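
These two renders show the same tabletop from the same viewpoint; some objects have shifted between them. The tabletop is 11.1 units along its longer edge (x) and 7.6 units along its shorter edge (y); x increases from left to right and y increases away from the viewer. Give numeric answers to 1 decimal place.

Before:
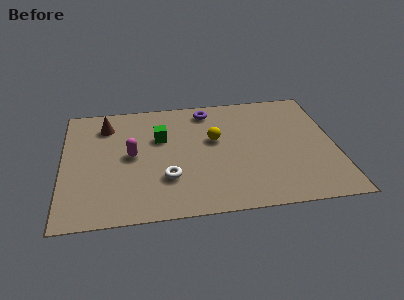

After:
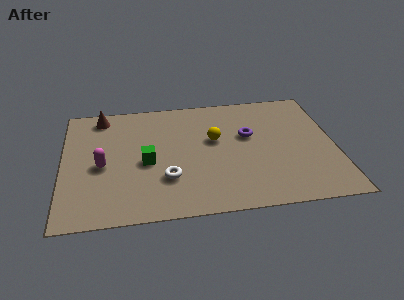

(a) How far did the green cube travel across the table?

1.6

From (4.0, 4.9) to (3.4, 3.4), the green cube covered √(0.6² + 1.5²) ≈ 1.6 units.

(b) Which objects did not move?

the yellow sphere and the white torus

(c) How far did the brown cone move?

0.6

The brown cone moved from about (1.8, 6.0) to (1.6, 6.6), a distance of √(0.2² + 0.6²) ≈ 0.6.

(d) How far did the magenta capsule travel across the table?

1.3

The magenta capsule moved from about (2.8, 3.9) to (1.6, 3.4), a distance of √(1.2² + 0.5²) ≈ 1.3.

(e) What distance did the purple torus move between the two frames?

2.5

The purple torus was near (6.0, 6.5) before and (7.6, 4.6) after, so it travelled √(1.6² + 1.9²) ≈ 2.5 units.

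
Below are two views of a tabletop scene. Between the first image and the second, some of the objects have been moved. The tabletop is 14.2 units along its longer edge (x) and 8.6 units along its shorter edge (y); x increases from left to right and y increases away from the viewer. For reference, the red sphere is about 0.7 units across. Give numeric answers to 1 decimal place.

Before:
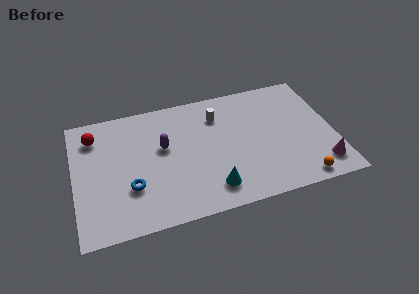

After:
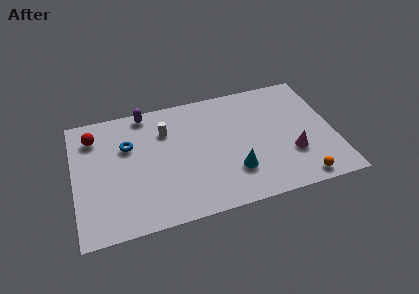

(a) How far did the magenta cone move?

1.9

The magenta cone was near (13.3, 1.6) before and (11.8, 2.8) after, so it travelled √(1.5² + 1.2²) ≈ 1.9 units.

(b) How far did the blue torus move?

2.9

From (3.0, 2.8) to (3.0, 5.7), the blue torus covered √(0.0² + 2.9²) ≈ 2.9 units.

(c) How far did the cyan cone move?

1.5

The cyan cone moved from about (7.3, 1.6) to (8.6, 2.4), a distance of √(1.3² + 0.8²) ≈ 1.5.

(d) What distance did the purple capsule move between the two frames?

2.8

The purple capsule was near (4.9, 5.1) before and (4.1, 7.8) after, so it travelled √(0.8² + 2.7²) ≈ 2.8 units.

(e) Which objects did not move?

the red sphere and the orange sphere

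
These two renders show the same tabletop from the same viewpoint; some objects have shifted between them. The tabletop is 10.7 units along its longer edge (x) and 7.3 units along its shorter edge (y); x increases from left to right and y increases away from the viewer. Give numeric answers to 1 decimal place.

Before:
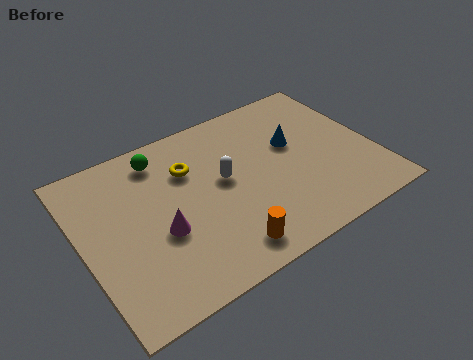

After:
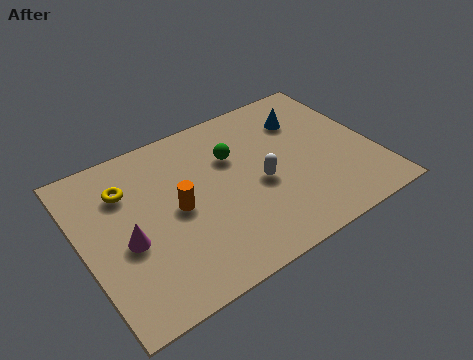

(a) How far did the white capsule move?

1.4

The white capsule was near (5.2, 4.0) before and (6.4, 3.2) after, so it travelled √(1.2² + 0.8²) ≈ 1.4 units.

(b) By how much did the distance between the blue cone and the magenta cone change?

+2.0

The distance was about 5.4 in the first image and 7.4 in the second, so they moved 2.0 units further apart.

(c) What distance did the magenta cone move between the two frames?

1.2

The magenta cone was near (2.7, 2.9) before and (1.5, 3.1) after, so it travelled √(1.2² + 0.2²) ≈ 1.2 units.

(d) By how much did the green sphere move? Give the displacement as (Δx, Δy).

(2.5, -1.2)

The green sphere started near (3.2, 6.1) and ended near (5.7, 4.9).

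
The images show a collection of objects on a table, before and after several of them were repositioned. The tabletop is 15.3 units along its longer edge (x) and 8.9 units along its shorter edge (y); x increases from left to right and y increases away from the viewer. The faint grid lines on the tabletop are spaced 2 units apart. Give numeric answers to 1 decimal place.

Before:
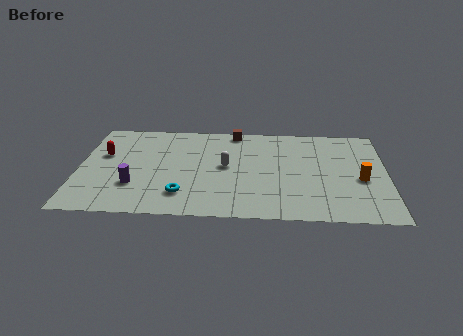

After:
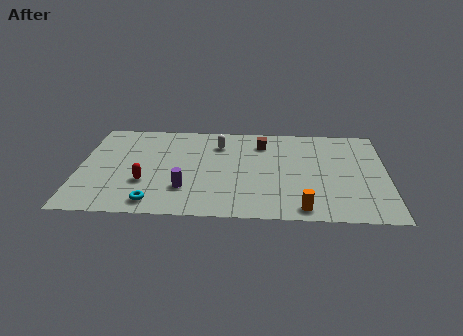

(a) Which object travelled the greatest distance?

the orange cylinder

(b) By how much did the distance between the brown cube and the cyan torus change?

+1.3

Before: roughly 6.6 units apart; after: 7.9. That's 1.3 units further apart.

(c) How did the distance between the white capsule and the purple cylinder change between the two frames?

-0.3

The distance was about 4.9 in the first image and 4.6 in the second, so they moved 0.3 units closer together.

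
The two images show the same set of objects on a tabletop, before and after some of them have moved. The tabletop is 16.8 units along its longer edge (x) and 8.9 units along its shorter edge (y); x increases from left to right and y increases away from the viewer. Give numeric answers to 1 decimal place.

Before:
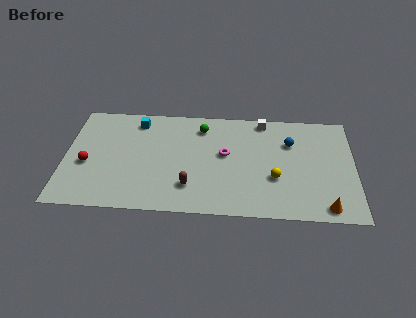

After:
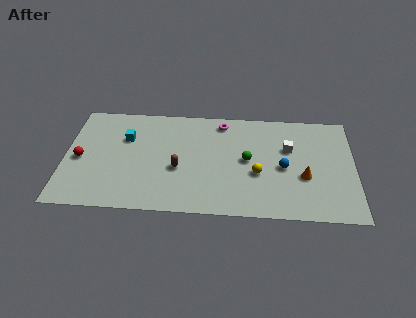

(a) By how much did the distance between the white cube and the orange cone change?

-5.4

Before: roughly 7.9 units apart; after: 2.5. That's 5.4 units closer together.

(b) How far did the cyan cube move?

1.6

The cyan cube was near (4.1, 7.5) before and (3.5, 6.0) after, so it travelled √(0.6² + 1.5²) ≈ 1.6 units.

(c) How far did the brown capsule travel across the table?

1.6

From (7.3, 2.2) to (6.6, 3.6), the brown capsule covered √(0.7² + 1.4²) ≈ 1.6 units.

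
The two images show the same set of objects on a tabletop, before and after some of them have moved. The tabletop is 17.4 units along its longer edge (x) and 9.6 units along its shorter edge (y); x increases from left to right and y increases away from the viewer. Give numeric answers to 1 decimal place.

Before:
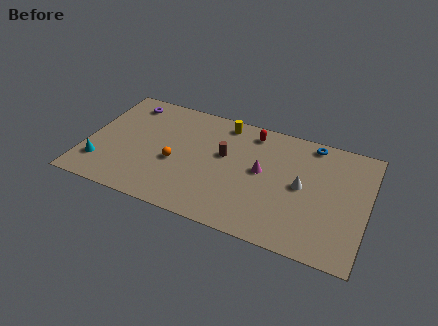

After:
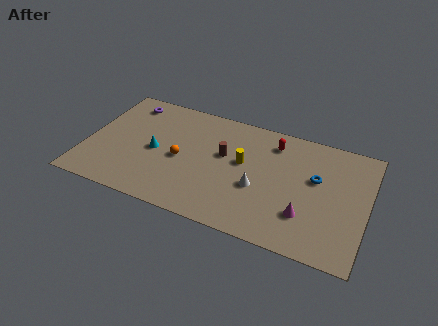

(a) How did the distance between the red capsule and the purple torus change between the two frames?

+1.4

The distance was about 7.9 in the first image and 9.3 in the second, so they moved 1.4 units further apart.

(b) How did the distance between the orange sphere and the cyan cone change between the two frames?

-3.2

The distance was about 4.8 in the first image and 1.6 in the second, so they moved 3.2 units closer together.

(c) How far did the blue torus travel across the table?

2.8

The blue torus was near (13.7, 8.6) before and (14.2, 5.8) after, so it travelled √(0.5² + 2.8²) ≈ 2.8 units.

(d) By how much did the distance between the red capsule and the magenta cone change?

+2.5

The distance was about 3.1 in the first image and 5.6 in the second, so they moved 2.5 units further apart.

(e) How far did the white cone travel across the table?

2.8

From (13.4, 4.9) to (10.8, 3.8), the white cone covered √(2.6² + 1.1²) ≈ 2.8 units.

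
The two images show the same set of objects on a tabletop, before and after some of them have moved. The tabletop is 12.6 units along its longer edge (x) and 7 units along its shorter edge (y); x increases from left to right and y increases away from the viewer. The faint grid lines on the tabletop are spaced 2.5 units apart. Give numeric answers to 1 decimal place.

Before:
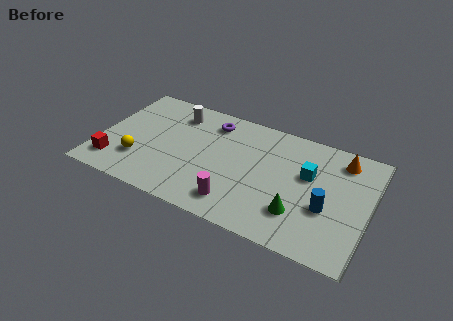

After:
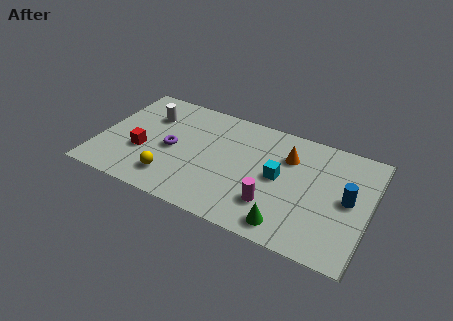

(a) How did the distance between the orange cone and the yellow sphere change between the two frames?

-3.7

They were about 9.9 units apart before and 6.2 after — 3.7 units closer together.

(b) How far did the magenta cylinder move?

1.7

The magenta cylinder was near (6.7, 1.3) before and (8.3, 1.9) after, so it travelled √(1.6² + 0.6²) ≈ 1.7 units.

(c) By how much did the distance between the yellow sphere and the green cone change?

-2.0

They were about 7.5 units apart before and 5.5 after — 2.0 units closer together.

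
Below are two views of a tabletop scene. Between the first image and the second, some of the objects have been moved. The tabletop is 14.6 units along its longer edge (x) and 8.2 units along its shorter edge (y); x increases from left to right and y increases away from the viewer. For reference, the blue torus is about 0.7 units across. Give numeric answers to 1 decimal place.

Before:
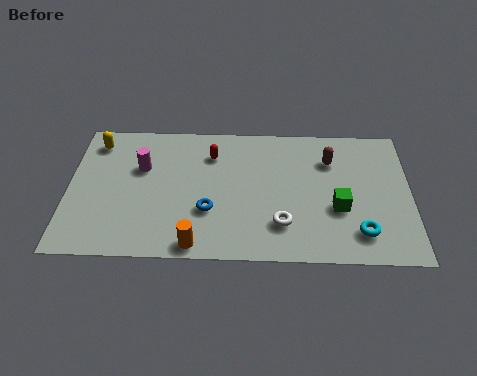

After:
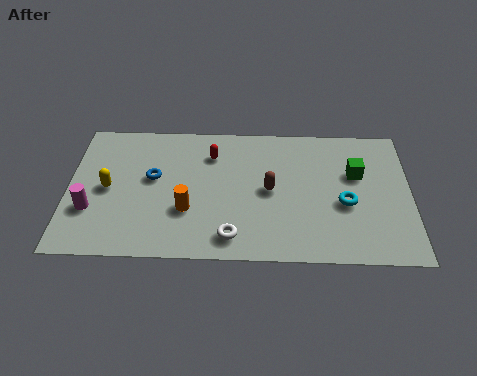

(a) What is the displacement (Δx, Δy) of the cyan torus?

(-0.6, 1.7)

The cyan torus started near (12.4, 1.7) and ended near (11.8, 3.4).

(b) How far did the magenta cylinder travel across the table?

3.3

The magenta cylinder was near (3.1, 5.3) before and (1.0, 2.7) after, so it travelled √(2.1² + 2.6²) ≈ 3.3 units.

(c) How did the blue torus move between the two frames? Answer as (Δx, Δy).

(-2.4, 1.9)

The blue torus started near (6.0, 2.8) and ended near (3.6, 4.7).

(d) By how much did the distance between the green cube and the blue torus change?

+3.2

Before: roughly 5.5 units apart; after: 8.7. That's 3.2 units further apart.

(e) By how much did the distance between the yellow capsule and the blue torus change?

-4.3

Before: roughly 6.3 units apart; after: 2.0. That's 4.3 units closer together.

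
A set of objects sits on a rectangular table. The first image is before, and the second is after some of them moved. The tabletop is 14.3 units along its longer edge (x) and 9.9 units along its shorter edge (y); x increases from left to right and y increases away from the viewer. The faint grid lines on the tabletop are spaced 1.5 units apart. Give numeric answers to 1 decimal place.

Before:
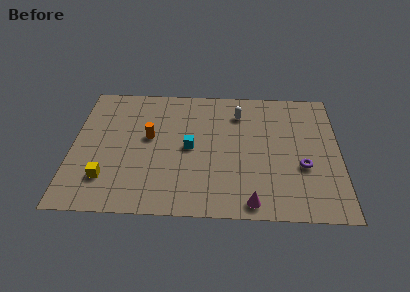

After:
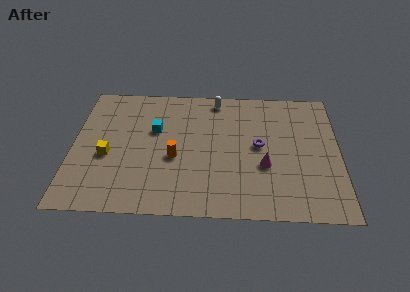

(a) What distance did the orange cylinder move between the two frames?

2.1

The orange cylinder was near (4.1, 5.6) before and (5.5, 4.1) after, so it travelled √(1.4² + 1.5²) ≈ 2.1 units.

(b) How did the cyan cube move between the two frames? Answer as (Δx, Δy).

(-1.9, 1.3)

The cyan cube was at about (6.3, 4.9) and moved to about (4.4, 6.2).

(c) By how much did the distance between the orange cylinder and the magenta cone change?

-2.4

The distance was about 7.2 in the first image and 4.8 in the second, so they moved 2.4 units closer together.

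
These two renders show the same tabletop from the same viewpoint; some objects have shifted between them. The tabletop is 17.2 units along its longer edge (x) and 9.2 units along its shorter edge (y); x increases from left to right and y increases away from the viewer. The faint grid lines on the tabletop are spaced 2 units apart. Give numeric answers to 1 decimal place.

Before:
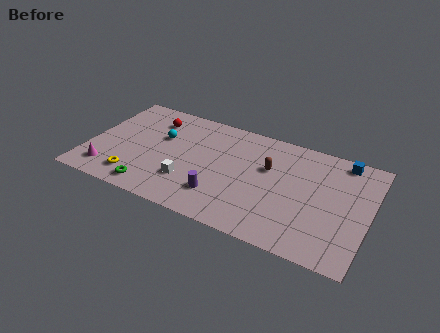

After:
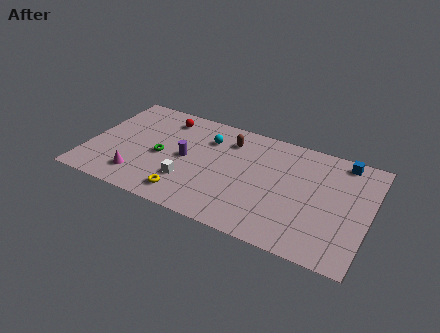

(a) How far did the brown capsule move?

3.0

The brown capsule was near (11.0, 5.8) before and (8.4, 7.2) after, so it travelled √(2.6² + 1.4²) ≈ 3.0 units.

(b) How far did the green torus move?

3.0

The green torus was near (4.3, 1.2) before and (4.5, 4.2) after, so it travelled √(0.2² + 3.0²) ≈ 3.0 units.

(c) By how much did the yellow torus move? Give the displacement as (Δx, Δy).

(3.2, -0.2)

From the two frames, the yellow torus sits at roughly (3.2, 1.7) before and (6.4, 1.5) after.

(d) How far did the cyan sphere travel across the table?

3.0

The cyan sphere was near (4.3, 5.8) before and (7.1, 6.8) after, so it travelled √(2.8² + 1.0²) ≈ 3.0 units.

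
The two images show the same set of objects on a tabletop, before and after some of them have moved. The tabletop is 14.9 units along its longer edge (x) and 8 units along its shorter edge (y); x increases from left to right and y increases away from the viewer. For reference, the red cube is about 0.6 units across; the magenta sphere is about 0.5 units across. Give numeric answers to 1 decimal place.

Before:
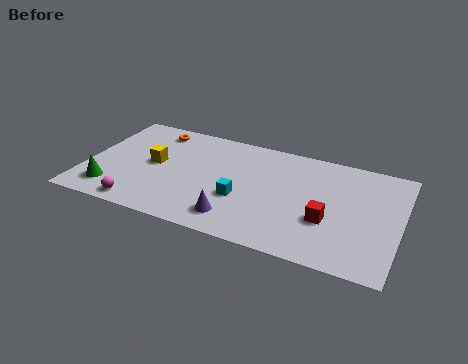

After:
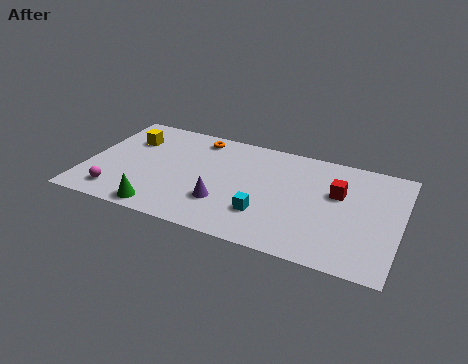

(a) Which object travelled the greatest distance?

the green cone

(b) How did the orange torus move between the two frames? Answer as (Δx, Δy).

(2.1, 0.1)

From the two frames, the orange torus sits at roughly (2.9, 6.8) before and (5.0, 6.9) after.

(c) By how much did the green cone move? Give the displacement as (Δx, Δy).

(2.5, -0.7)

The green cone started near (1.4, 1.6) and ended near (3.9, 0.9).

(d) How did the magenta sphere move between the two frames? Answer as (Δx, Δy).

(-1.2, 0.5)

The magenta sphere started near (2.9, 0.9) and ended near (1.7, 1.4).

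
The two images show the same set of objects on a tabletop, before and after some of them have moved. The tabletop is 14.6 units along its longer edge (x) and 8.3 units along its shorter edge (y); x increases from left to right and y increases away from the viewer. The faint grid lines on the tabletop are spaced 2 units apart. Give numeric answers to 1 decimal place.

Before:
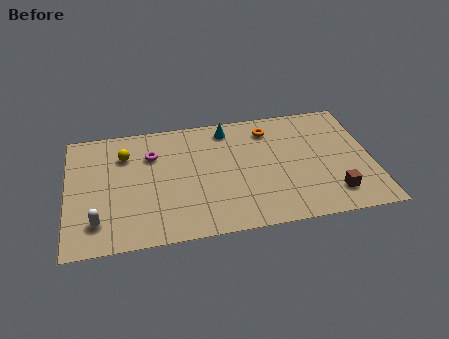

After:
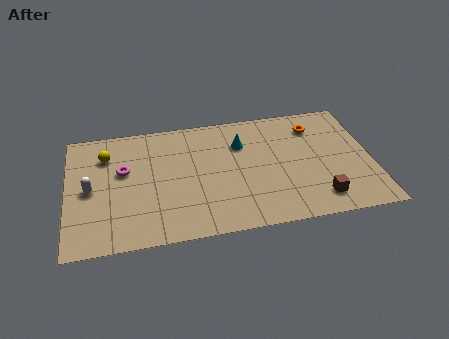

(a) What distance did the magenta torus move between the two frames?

1.7

From (4.1, 5.9) to (2.7, 5.0), the magenta torus covered √(1.4² + 0.9²) ≈ 1.7 units.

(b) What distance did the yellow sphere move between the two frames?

0.9

From (2.8, 6.1) to (1.9, 6.2), the yellow sphere covered √(0.9² + 0.1²) ≈ 0.9 units.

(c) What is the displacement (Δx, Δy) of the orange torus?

(2.2, -0.2)

The orange torus was at about (9.8, 6.7) and moved to about (12.0, 6.5).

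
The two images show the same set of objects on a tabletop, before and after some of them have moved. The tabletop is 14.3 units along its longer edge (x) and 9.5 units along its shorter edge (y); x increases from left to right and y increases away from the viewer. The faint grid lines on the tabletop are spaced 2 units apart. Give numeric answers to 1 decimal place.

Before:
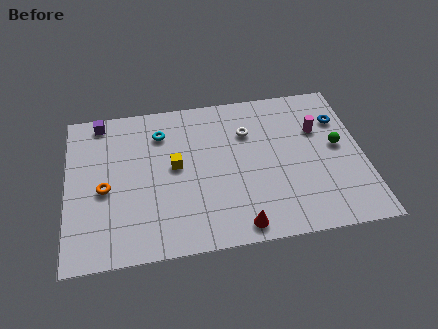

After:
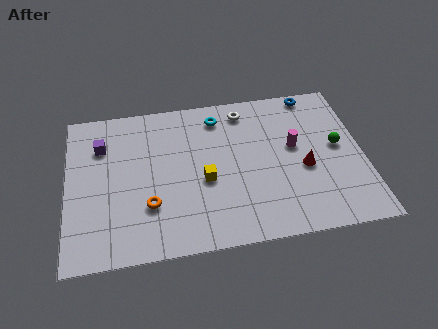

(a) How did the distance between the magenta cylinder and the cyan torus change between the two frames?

-3.3

The distance was about 7.7 in the first image and 4.4 in the second, so they moved 3.3 units closer together.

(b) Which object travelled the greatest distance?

the red cone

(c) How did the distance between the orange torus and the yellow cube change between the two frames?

-0.6

Before: roughly 3.5 units apart; after: 2.9. That's 0.6 units closer together.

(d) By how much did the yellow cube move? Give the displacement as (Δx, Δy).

(1.4, -1.1)

The yellow cube started near (5.2, 5.1) and ended near (6.6, 4.0).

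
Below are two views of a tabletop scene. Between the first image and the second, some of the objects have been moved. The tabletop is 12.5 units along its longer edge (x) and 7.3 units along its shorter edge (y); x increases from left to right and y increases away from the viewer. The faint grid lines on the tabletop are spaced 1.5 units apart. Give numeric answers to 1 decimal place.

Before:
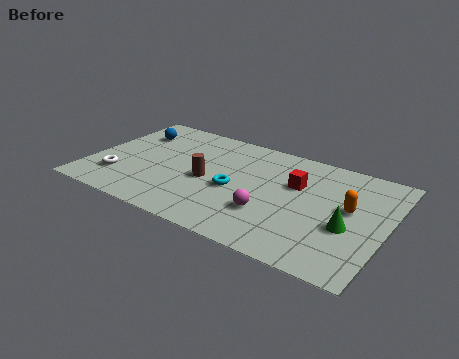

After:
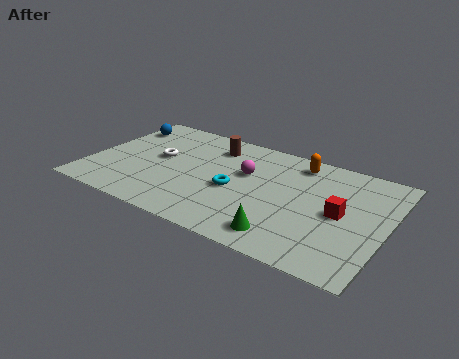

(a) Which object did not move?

the cyan torus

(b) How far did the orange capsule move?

3.2

The orange capsule moved from about (10.9, 4.1) to (8.5, 6.2), a distance of √(2.4² + 2.1²) ≈ 3.2.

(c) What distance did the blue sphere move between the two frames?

0.7

The blue sphere was near (1.4, 5.4) before and (0.8, 5.7) after, so it travelled √(0.6² + 0.3²) ≈ 0.7 units.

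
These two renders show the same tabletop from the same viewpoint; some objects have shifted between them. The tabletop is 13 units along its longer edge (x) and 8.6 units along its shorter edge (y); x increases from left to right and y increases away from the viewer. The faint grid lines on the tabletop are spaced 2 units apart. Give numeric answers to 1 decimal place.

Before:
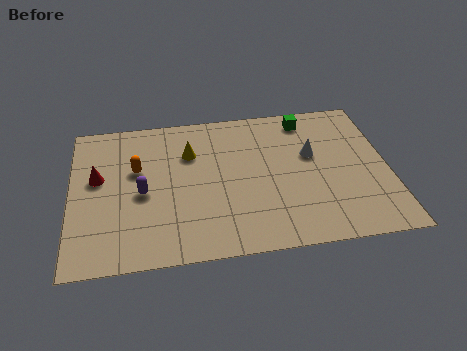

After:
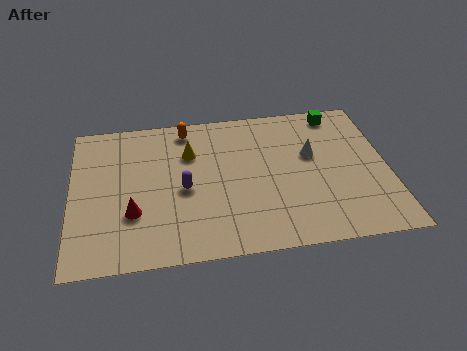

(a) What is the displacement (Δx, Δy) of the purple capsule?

(1.7, 0.0)

From the two frames, the purple capsule sits at roughly (2.9, 3.9) before and (4.6, 3.9) after.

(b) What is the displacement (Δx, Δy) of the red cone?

(1.4, -2.2)

The red cone was at about (1.1, 5.0) and moved to about (2.5, 2.8).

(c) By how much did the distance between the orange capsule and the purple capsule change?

+2.2

Before: roughly 1.4 units apart; after: 3.6. That's 2.2 units further apart.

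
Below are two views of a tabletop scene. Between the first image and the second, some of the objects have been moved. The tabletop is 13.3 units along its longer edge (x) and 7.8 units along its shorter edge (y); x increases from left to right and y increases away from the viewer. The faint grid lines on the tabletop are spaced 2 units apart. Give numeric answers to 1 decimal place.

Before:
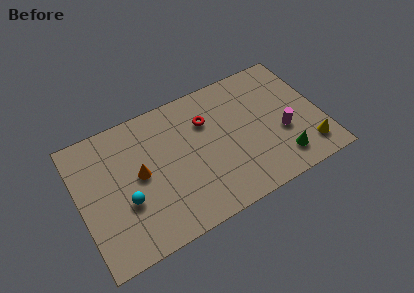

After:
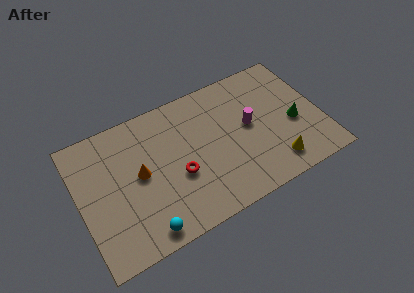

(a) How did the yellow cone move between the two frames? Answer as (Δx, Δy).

(-1.9, -0.1)

The yellow cone was at about (12.3, 1.5) and moved to about (10.4, 1.4).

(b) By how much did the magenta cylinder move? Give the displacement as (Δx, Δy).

(-1.7, 1.2)

The magenta cylinder was at about (11.1, 3.0) and moved to about (9.4, 4.2).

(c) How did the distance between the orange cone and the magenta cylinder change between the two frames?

-1.8

The distance was about 7.9 in the first image and 6.1 in the second, so they moved 1.8 units closer together.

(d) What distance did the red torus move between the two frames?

3.1

The red torus moved from about (7.2, 5.5) to (5.3, 3.1), a distance of √(1.9² + 2.4²) ≈ 3.1.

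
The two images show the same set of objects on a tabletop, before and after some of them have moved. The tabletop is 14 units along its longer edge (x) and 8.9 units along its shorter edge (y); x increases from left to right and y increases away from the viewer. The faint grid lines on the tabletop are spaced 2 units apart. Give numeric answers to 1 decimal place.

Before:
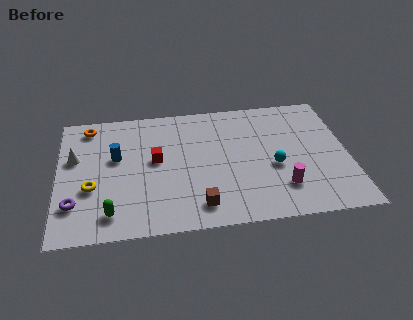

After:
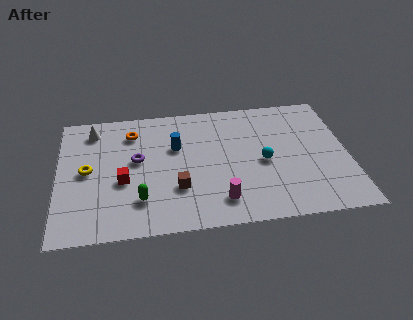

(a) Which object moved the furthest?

the purple torus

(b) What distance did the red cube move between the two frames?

2.1

From (4.7, 4.9) to (3.1, 3.6), the red cube covered √(1.6² + 1.3²) ≈ 2.1 units.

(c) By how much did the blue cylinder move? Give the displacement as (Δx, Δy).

(2.9, 0.4)

The blue cylinder was at about (2.8, 5.3) and moved to about (5.7, 5.7).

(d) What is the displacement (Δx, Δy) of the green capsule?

(1.4, 0.7)

The green capsule was at about (2.5, 1.5) and moved to about (3.9, 2.2).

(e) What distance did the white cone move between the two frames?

2.1

The white cone moved from about (0.8, 5.5) to (1.7, 7.4), a distance of √(0.9² + 1.9²) ≈ 2.1.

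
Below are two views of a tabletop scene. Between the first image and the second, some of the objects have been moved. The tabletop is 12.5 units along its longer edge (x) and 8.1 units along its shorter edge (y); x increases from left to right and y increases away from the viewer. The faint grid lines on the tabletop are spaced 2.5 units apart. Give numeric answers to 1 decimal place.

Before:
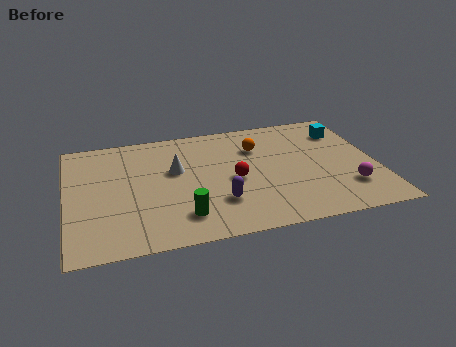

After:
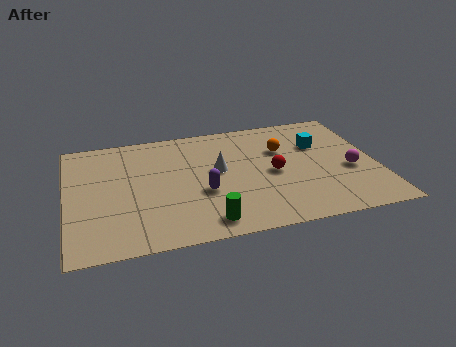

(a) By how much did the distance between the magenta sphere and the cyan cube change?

-1.7

Before: roughly 4.1 units apart; after: 2.4. That's 1.7 units closer together.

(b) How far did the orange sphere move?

1.1

From (7.8, 5.8) to (8.8, 5.4), the orange sphere covered √(1.0² + 0.4²) ≈ 1.1 units.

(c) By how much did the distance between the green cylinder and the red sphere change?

+1.0

The distance was about 3.0 in the first image and 4.0 in the second, so they moved 1.0 units further apart.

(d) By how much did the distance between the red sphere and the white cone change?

-0.3

They were about 2.6 units apart before and 2.3 after — 0.3 units closer together.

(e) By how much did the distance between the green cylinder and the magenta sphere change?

-0.3

Before: roughly 6.7 units apart; after: 6.4. That's 0.3 units closer together.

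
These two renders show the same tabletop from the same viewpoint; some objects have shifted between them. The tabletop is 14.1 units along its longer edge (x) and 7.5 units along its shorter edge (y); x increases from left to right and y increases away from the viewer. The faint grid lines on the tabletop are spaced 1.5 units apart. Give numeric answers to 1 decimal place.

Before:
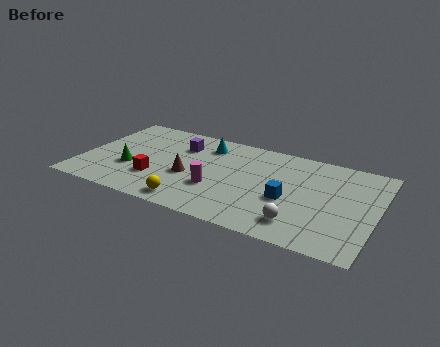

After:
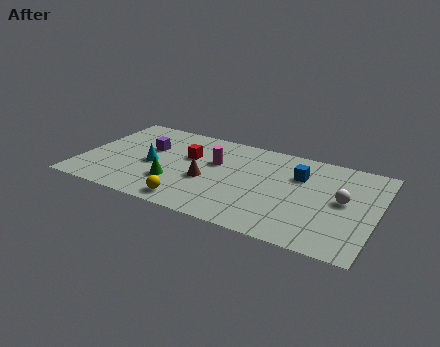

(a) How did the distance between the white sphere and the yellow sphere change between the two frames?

+2.4

The distance was about 5.1 in the first image and 7.5 in the second, so they moved 2.4 units further apart.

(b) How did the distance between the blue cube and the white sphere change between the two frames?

+0.8

They were about 1.7 units apart before and 2.5 after — 0.8 units further apart.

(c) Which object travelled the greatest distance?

the cyan cone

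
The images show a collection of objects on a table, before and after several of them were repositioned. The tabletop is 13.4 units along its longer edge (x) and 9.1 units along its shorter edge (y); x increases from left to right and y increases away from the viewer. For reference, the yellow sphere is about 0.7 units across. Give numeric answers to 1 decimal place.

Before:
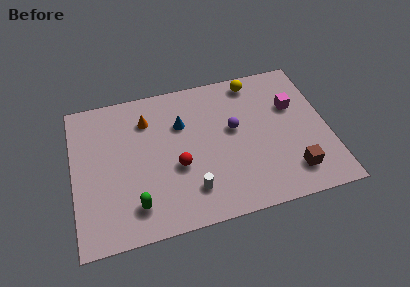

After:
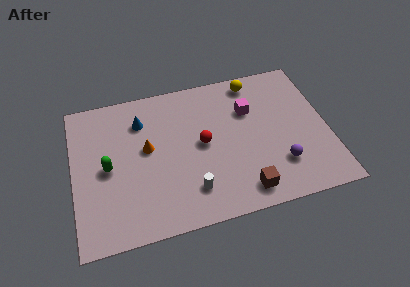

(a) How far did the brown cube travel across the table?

2.6

The brown cube was near (11.3, 1.8) before and (8.7, 1.3) after, so it travelled √(2.6² + 0.5²) ≈ 2.6 units.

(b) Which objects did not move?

the white cylinder and the yellow sphere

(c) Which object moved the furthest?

the purple sphere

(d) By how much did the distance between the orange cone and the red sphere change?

-0.7

They were about 3.6 units apart before and 2.9 after — 0.7 units closer together.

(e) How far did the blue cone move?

2.2

The blue cone moved from about (5.8, 6.2) to (3.7, 6.9), a distance of √(2.1² + 0.7²) ≈ 2.2.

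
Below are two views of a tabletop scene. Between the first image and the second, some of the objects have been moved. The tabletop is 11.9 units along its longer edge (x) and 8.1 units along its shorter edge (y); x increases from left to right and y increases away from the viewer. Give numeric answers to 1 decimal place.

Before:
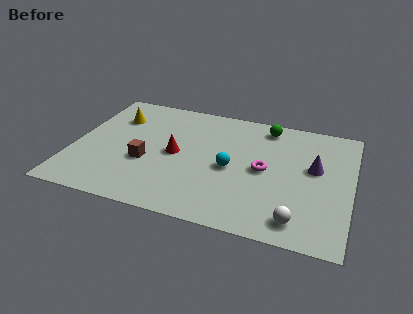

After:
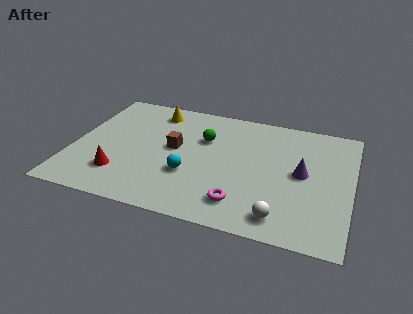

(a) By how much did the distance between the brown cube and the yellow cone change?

-0.6

Before: roughly 3.2 units apart; after: 2.6. That's 0.6 units closer together.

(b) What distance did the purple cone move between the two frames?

0.7

From (10.3, 4.7) to (9.8, 4.2), the purple cone covered √(0.5² + 0.5²) ≈ 0.7 units.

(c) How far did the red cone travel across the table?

3.0

The red cone was near (4.4, 4.0) before and (2.2, 2.0) after, so it travelled √(2.2² + 2.0²) ≈ 3.0 units.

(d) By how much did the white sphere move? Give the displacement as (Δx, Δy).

(-0.7, 0.0)

The white sphere was at about (9.8, 1.2) and moved to about (9.1, 1.2).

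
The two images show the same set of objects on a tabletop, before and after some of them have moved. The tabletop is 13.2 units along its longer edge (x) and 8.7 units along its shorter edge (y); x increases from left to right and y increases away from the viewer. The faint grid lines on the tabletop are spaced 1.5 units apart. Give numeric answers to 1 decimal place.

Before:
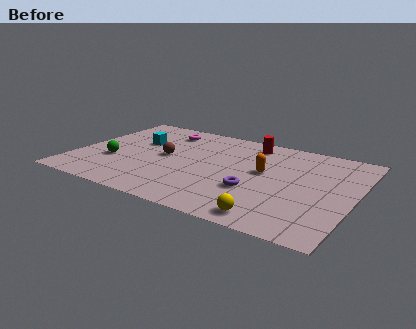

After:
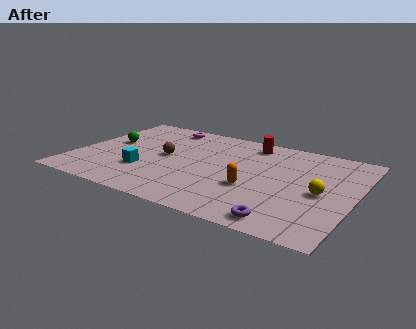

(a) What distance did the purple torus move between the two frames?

2.6

The purple torus was near (8.7, 3.0) before and (10.4, 1.0) after, so it travelled √(1.7² + 2.0²) ≈ 2.6 units.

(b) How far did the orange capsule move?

1.7

The orange capsule moved from about (8.9, 4.9) to (8.6, 3.2), a distance of √(0.3² + 1.7²) ≈ 1.7.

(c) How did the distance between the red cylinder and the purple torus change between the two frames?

+2.4

They were about 4.5 units apart before and 6.9 after — 2.4 units further apart.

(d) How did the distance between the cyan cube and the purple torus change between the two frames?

+0.6

Before: roughly 6.5 units apart; after: 7.1. That's 0.6 units further apart.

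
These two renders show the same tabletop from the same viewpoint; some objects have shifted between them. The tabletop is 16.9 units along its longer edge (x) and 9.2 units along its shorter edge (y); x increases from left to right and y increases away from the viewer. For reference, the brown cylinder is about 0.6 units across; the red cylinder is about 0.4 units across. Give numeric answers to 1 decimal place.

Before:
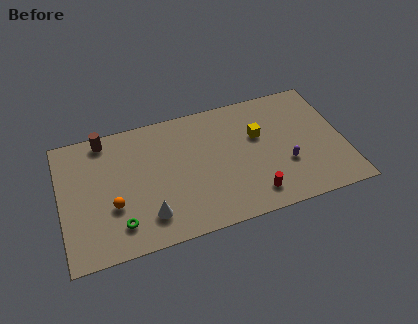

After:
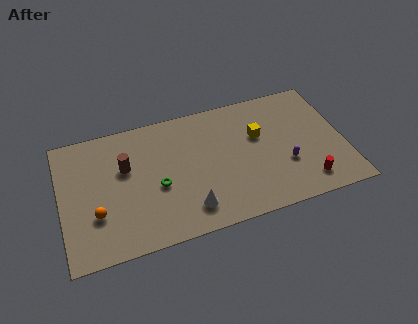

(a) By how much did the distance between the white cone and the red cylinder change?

+0.8

They were about 6.2 units apart before and 7.0 after — 0.8 units further apart.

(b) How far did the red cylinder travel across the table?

3.2

The red cylinder moved from about (11.2, 1.6) to (14.4, 1.6), a distance of √(3.2² + 0.0²) ≈ 3.2.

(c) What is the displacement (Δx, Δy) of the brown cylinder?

(1.1, -2.4)

The brown cylinder was at about (2.8, 8.2) and moved to about (3.9, 5.8).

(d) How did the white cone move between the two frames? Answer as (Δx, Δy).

(2.4, -0.2)

From the two frames, the white cone sits at roughly (5.0, 2.0) before and (7.4, 1.8) after.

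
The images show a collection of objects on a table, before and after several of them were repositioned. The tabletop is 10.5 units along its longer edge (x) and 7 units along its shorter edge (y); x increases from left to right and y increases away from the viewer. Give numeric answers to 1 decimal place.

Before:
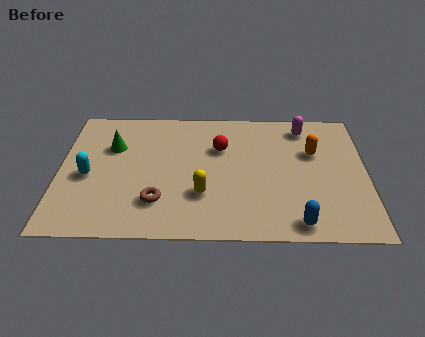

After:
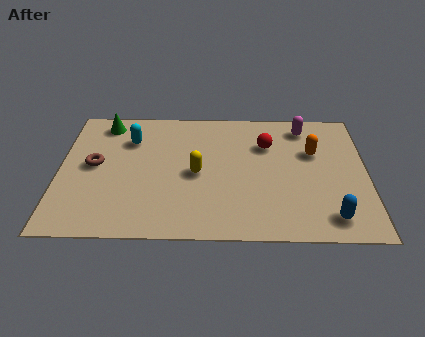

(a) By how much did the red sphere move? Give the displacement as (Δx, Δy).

(1.6, 0.2)

The red sphere was at about (5.5, 4.7) and moved to about (7.1, 4.9).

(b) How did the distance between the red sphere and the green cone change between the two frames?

+2.0

Before: roughly 3.7 units apart; after: 5.7. That's 2.0 units further apart.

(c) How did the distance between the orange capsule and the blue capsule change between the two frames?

-0.3

They were about 3.7 units apart before and 3.4 after — 0.3 units closer together.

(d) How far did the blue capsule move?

1.1

The blue capsule moved from about (8.1, 0.8) to (9.2, 1.1), a distance of √(1.1² + 0.3²) ≈ 1.1.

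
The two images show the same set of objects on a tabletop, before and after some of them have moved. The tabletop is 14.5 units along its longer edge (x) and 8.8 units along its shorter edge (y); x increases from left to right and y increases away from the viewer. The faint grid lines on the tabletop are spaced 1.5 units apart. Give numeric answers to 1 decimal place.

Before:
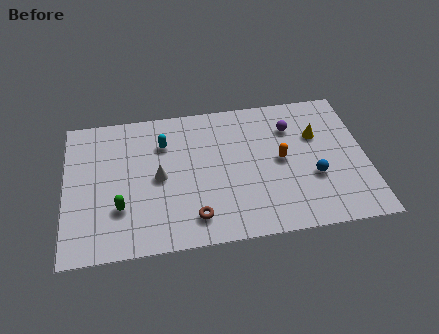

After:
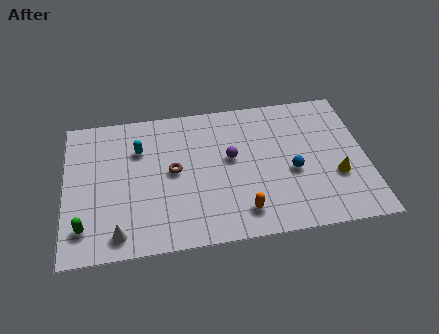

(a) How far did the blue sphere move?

1.1

The blue sphere was near (11.9, 3.2) before and (10.9, 3.7) after, so it travelled √(1.0² + 0.5²) ≈ 1.1 units.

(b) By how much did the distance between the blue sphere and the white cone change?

+1.3

The distance was about 7.5 in the first image and 8.8 in the second, so they moved 1.3 units further apart.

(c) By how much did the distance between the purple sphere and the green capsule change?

-1.4

The distance was about 9.2 in the first image and 7.8 in the second, so they moved 1.4 units closer together.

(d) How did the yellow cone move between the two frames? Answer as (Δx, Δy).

(0.8, -2.7)

The yellow cone was at about (12.2, 5.8) and moved to about (13.0, 3.1).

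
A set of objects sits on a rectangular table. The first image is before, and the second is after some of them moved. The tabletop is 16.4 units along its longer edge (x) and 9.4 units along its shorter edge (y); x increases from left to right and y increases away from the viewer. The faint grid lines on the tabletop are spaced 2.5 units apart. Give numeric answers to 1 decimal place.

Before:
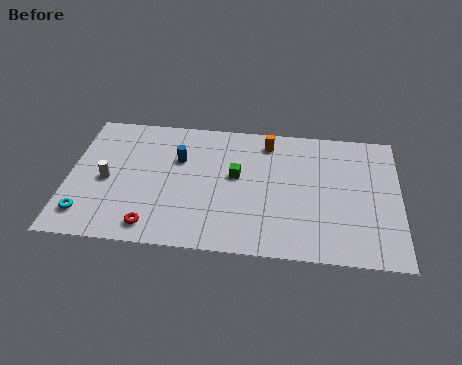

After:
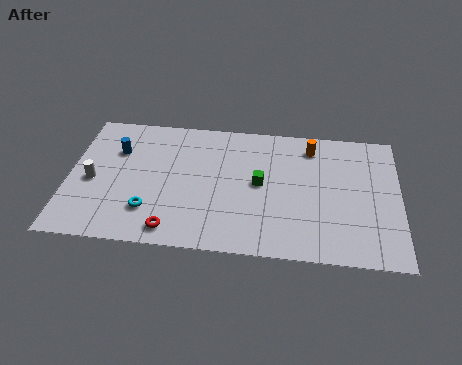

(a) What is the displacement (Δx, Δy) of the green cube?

(1.2, -0.4)

The green cube was at about (8.3, 5.3) and moved to about (9.5, 4.9).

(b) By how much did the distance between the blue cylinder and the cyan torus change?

-1.7

The distance was about 6.2 in the first image and 4.5 in the second, so they moved 1.7 units closer together.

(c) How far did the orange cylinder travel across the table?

2.2

The orange cylinder was near (9.8, 7.9) before and (12.0, 7.8) after, so it travelled √(2.2² + 0.1²) ≈ 2.2 units.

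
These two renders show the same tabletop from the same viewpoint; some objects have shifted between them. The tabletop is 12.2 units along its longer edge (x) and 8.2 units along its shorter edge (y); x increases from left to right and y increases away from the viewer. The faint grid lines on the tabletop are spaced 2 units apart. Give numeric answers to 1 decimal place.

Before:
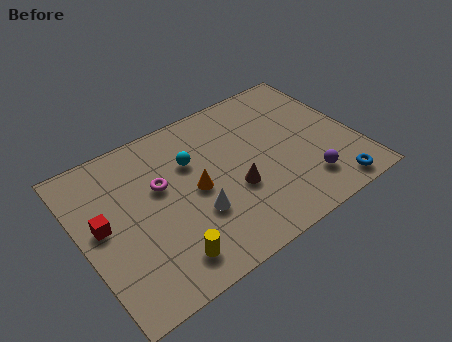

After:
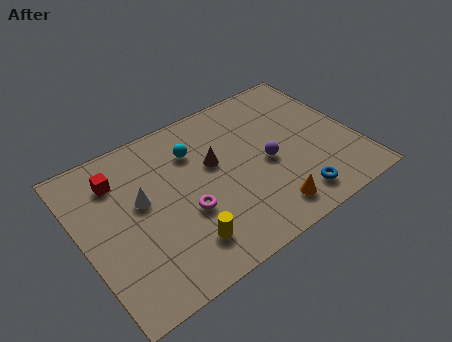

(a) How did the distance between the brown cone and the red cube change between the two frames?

-1.5

Before: roughly 5.8 units apart; after: 4.3. That's 1.5 units closer together.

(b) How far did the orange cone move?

3.8

The orange cone moved from about (5.0, 4.0) to (7.7, 1.3), a distance of √(2.7² + 2.7²) ≈ 3.8.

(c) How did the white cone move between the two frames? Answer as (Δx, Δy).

(-2.1, 1.9)

From the two frames, the white cone sits at roughly (4.8, 2.8) before and (2.7, 4.7) after.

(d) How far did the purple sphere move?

2.4

From (9.6, 1.8) to (8.2, 3.7), the purple sphere covered √(1.4² + 1.9²) ≈ 2.4 units.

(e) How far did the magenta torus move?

2.1

From (3.6, 5.0) to (4.4, 3.1), the magenta torus covered √(0.8² + 1.9²) ≈ 2.1 units.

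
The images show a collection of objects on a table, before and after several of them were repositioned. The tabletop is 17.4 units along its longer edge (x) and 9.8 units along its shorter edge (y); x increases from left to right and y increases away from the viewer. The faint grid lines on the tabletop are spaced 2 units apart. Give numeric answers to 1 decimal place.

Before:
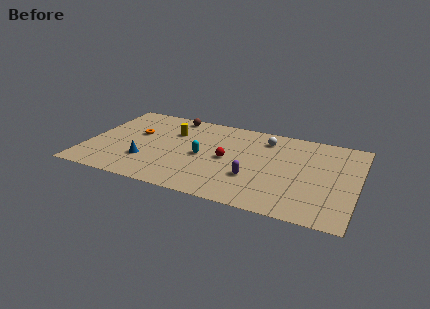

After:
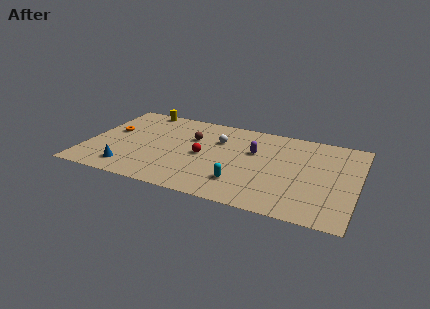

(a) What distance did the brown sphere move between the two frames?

2.7

From (5.1, 8.8) to (6.6, 6.5), the brown sphere covered √(1.5² + 2.3²) ≈ 2.7 units.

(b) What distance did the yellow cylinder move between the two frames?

3.3

The yellow cylinder was near (5.3, 6.8) before and (2.9, 9.0) after, so it travelled √(2.4² + 2.2²) ≈ 3.3 units.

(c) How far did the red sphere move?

1.6

The red sphere was near (9.1, 4.8) before and (7.5, 4.7) after, so it travelled √(1.6² + 0.1²) ≈ 1.6 units.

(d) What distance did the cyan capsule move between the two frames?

3.5

The cyan capsule was near (7.5, 4.6) before and (10.2, 2.4) after, so it travelled √(2.7² + 2.2²) ≈ 3.5 units.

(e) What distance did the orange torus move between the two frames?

1.6

From (3.0, 5.9) to (1.4, 5.7), the orange torus covered √(1.6² + 0.2²) ≈ 1.6 units.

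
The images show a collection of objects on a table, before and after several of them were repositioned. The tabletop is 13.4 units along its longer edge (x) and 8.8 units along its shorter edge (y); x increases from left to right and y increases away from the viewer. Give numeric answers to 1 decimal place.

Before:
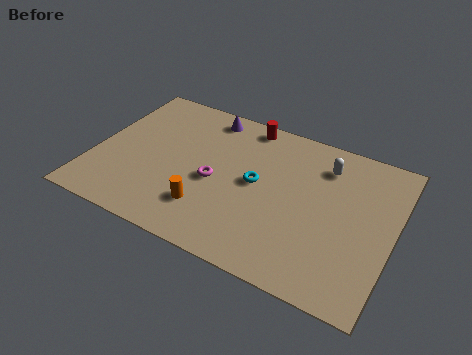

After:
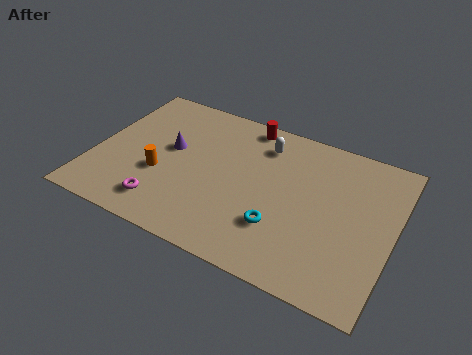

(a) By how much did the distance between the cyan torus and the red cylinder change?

+2.3

Before: roughly 3.4 units apart; after: 5.7. That's 2.3 units further apart.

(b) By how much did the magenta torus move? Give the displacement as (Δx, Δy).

(-2.0, -2.3)

From the two frames, the magenta torus sits at roughly (5.5, 3.9) before and (3.5, 1.6) after.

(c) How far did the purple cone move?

3.0

From (4.6, 7.7) to (3.3, 5.0), the purple cone covered √(1.3² + 2.7²) ≈ 3.0 units.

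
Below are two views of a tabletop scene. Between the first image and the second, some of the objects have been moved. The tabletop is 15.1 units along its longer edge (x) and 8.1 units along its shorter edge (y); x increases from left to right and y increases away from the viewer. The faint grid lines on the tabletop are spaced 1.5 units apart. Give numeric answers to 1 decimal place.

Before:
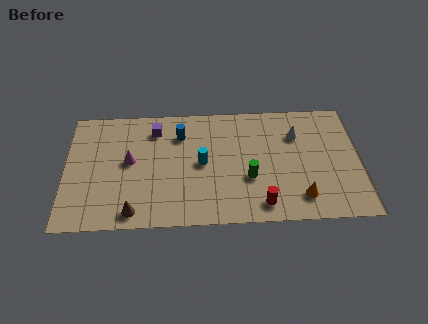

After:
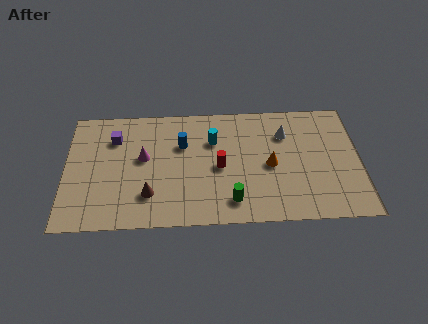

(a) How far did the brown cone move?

1.4

The brown cone was near (3.5, 1.0) before and (4.3, 2.1) after, so it travelled √(0.8² + 1.1²) ≈ 1.4 units.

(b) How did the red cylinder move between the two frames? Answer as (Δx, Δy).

(-2.1, 2.6)

From the two frames, the red cylinder sits at roughly (10.0, 1.2) before and (7.9, 3.8) after.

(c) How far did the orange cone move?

2.7

From (12.0, 1.6) to (10.5, 3.8), the orange cone covered √(1.5² + 2.2²) ≈ 2.7 units.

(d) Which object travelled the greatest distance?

the red cylinder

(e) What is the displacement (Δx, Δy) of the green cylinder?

(-0.9, -1.5)

The green cylinder started near (9.4, 3.0) and ended near (8.5, 1.5).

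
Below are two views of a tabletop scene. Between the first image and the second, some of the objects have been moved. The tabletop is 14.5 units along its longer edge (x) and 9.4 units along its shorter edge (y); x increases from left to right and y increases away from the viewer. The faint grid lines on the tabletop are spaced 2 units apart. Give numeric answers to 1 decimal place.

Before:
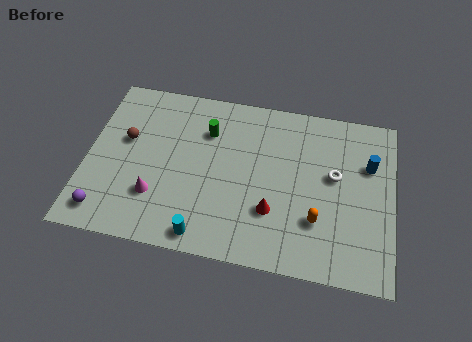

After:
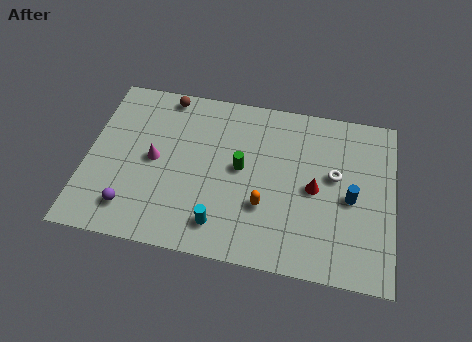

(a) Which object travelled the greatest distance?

the brown sphere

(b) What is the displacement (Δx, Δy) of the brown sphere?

(1.7, 2.9)

From the two frames, the brown sphere sits at roughly (1.8, 5.6) before and (3.5, 8.5) after.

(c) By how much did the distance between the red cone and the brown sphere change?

+0.7

Before: roughly 7.6 units apart; after: 8.3. That's 0.7 units further apart.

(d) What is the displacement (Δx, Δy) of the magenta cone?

(-0.2, 2.0)

The magenta cone started near (3.4, 2.7) and ended near (3.2, 4.7).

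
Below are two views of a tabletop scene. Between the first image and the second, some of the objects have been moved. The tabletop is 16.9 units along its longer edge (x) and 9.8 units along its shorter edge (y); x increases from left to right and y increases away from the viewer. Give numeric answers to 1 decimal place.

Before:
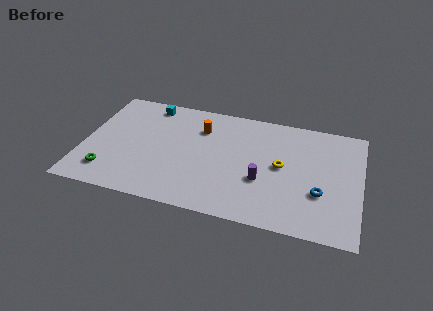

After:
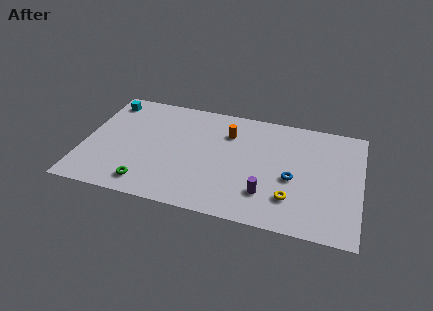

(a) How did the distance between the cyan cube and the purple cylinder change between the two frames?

+2.9

They were about 8.8 units apart before and 11.7 after — 2.9 units further apart.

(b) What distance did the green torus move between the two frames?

2.5

From (1.7, 2.0) to (4.1, 1.5), the green torus covered √(2.4² + 0.5²) ≈ 2.5 units.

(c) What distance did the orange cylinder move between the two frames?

1.7

The orange cylinder was near (7.0, 7.2) before and (8.7, 7.2) after, so it travelled √(1.7² + 0.0²) ≈ 1.7 units.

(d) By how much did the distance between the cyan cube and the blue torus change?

+0.4

Before: roughly 12.0 units apart; after: 12.4. That's 0.4 units further apart.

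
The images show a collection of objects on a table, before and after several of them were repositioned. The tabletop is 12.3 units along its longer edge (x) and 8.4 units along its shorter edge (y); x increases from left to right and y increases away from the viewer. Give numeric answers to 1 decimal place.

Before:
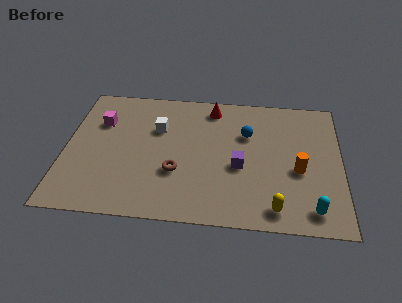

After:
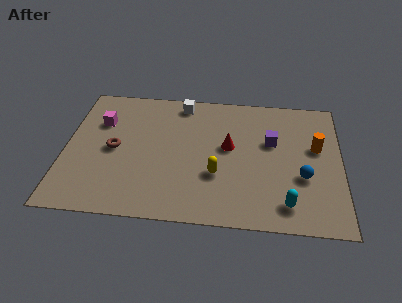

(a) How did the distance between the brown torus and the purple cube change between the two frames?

+4.2

Before: roughly 2.9 units apart; after: 7.1. That's 4.2 units further apart.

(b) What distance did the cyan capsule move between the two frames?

1.1

From (11.0, 1.2) to (9.9, 1.4), the cyan capsule covered √(1.1² + 0.2²) ≈ 1.1 units.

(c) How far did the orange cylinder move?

1.7

The orange cylinder moved from about (10.4, 3.5) to (11.2, 5.0), a distance of √(0.8² + 1.5²) ≈ 1.7.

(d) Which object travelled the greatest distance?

the blue sphere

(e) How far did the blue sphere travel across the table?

3.5

From (8.1, 5.6) to (10.6, 3.1), the blue sphere covered √(2.5² + 2.5²) ≈ 3.5 units.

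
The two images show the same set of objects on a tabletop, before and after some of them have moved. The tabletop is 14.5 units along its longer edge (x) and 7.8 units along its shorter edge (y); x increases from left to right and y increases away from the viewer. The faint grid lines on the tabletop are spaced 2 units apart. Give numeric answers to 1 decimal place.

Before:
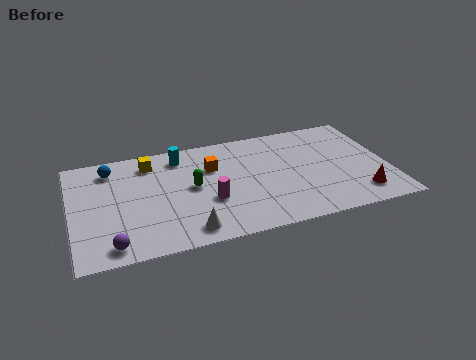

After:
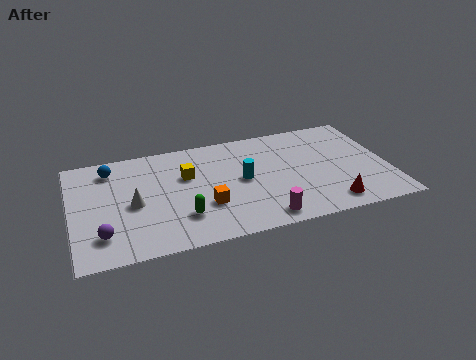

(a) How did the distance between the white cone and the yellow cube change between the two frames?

-2.6

They were about 5.5 units apart before and 2.9 after — 2.6 units closer together.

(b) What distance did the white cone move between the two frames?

3.4

From (5.1, 1.1) to (2.8, 3.6), the white cone covered √(2.3² + 2.5²) ≈ 3.4 units.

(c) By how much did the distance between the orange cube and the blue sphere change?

+0.9

Before: roughly 4.7 units apart; after: 5.6. That's 0.9 units further apart.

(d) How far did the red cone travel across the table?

1.4

The red cone was near (13.0, 1.5) before and (11.6, 1.2) after, so it travelled √(1.4² + 0.3²) ≈ 1.4 units.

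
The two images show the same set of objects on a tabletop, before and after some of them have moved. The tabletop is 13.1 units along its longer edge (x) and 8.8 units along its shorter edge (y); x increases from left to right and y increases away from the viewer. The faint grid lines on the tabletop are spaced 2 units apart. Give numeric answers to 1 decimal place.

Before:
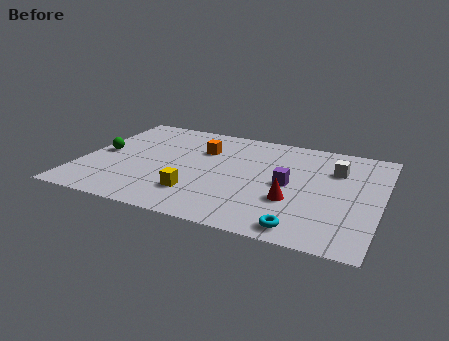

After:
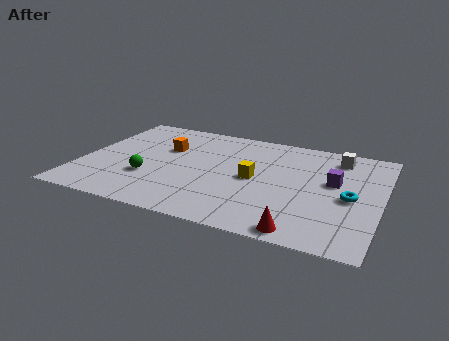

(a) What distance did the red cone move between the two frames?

2.3

From (9.4, 3.0) to (10.0, 0.8), the red cone covered √(0.6² + 2.2²) ≈ 2.3 units.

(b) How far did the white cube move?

1.1

The white cube was near (11.0, 6.2) before and (11.0, 7.3) after, so it travelled √(0.0² + 1.1²) ≈ 1.1 units.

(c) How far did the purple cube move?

2.1

From (9.1, 4.3) to (11.0, 5.1), the purple cube covered √(1.9² + 0.8²) ≈ 2.1 units.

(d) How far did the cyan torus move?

3.5

From (10.0, 1.0) to (11.8, 4.0), the cyan torus covered √(1.8² + 3.0²) ≈ 3.5 units.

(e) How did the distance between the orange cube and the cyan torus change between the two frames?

+1.4

Before: roughly 7.1 units apart; after: 8.5. That's 1.4 units further apart.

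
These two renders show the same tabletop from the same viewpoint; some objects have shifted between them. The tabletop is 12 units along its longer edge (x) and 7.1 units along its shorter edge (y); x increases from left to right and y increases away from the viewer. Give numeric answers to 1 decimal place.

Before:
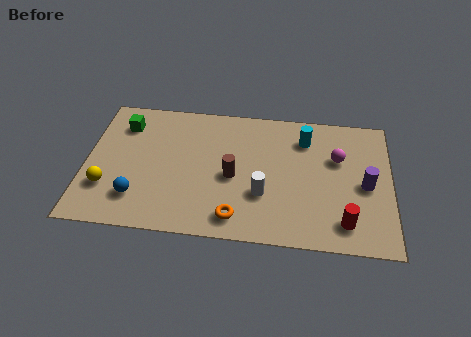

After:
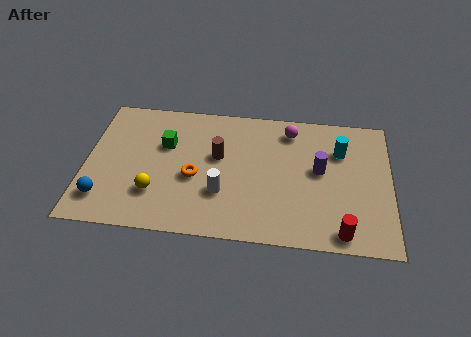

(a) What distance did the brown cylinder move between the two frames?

1.2

The brown cylinder moved from about (5.8, 3.2) to (5.2, 4.2), a distance of √(0.6² + 1.0²) ≈ 1.2.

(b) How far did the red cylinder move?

0.5

The red cylinder moved from about (10.2, 1.3) to (10.1, 0.8), a distance of √(0.1² + 0.5²) ≈ 0.5.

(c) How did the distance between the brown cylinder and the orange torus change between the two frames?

-0.6

They were about 2.1 units apart before and 1.5 after — 0.6 units closer together.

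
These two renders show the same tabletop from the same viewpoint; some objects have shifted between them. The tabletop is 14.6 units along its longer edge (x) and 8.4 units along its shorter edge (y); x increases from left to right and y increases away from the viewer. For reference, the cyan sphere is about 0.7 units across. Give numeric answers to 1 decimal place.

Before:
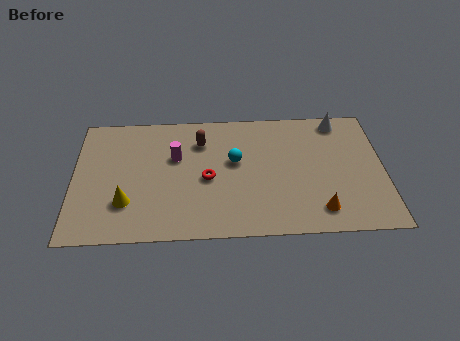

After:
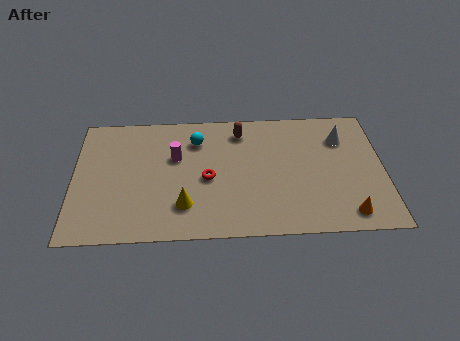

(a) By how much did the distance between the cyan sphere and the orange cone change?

+3.5

They were about 5.2 units apart before and 8.7 after — 3.5 units further apart.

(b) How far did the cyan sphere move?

2.3

The cyan sphere was near (7.6, 4.9) before and (5.8, 6.4) after, so it travelled √(1.8² + 1.5²) ≈ 2.3 units.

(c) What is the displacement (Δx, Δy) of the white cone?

(0.1, -1.2)

From the two frames, the white cone sits at roughly (12.6, 7.4) before and (12.7, 6.2) after.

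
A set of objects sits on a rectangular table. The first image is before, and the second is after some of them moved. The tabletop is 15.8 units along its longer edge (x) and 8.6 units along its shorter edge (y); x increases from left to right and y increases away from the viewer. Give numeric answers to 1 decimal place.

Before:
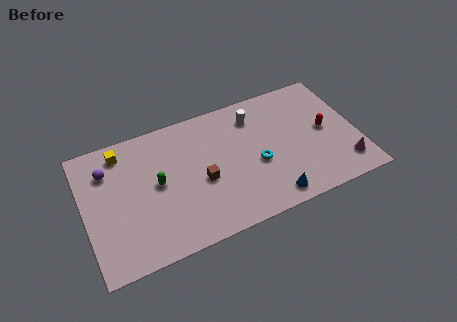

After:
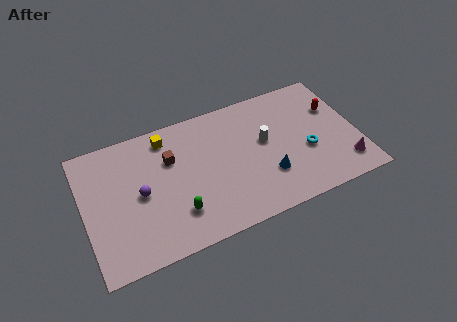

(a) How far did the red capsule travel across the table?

1.5

The red capsule was near (14.0, 4.4) before and (14.7, 5.7) after, so it travelled √(0.7² + 1.3²) ≈ 1.5 units.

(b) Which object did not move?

the magenta cone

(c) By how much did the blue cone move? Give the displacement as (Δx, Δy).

(0.0, 1.5)

The blue cone started near (10.4, 1.1) and ended near (10.4, 2.6).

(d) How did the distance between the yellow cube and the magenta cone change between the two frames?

-2.3

The distance was about 13.6 in the first image and 11.3 in the second, so they moved 2.3 units closer together.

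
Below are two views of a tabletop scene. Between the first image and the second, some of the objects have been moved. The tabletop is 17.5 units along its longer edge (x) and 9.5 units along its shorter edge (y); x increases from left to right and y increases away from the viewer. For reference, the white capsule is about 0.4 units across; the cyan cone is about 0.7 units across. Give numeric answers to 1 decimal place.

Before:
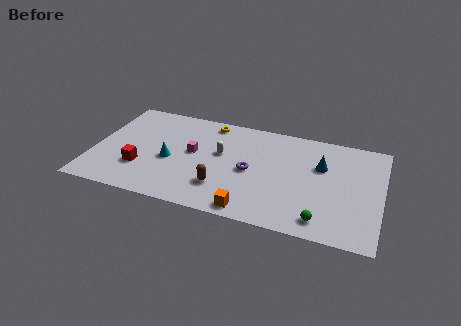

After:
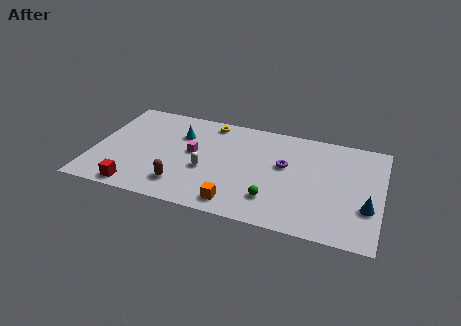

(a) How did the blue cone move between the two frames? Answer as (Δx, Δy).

(2.9, -3.0)

The blue cone was at about (13.8, 6.2) and moved to about (16.7, 3.2).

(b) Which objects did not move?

the magenta cube and the yellow torus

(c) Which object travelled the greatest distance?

the blue cone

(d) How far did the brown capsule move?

2.5

The brown capsule moved from about (8.0, 2.5) to (5.6, 2.0), a distance of √(2.4² + 0.5²) ≈ 2.5.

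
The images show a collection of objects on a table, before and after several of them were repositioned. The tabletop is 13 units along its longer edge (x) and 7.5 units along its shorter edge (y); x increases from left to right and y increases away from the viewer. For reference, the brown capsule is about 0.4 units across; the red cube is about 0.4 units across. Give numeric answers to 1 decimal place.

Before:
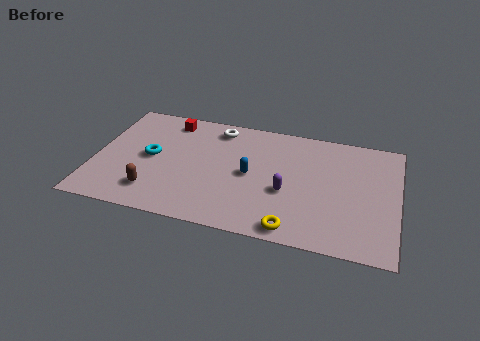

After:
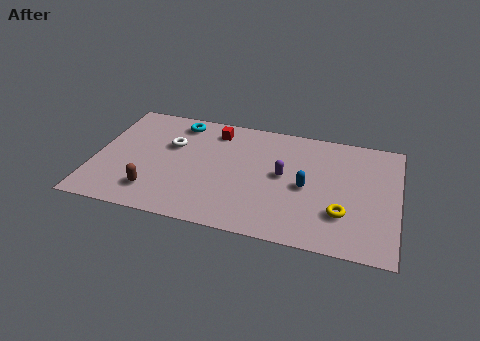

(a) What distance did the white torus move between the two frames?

2.5

The white torus moved from about (5.1, 6.4) to (3.2, 4.8), a distance of √(1.9² + 1.6²) ≈ 2.5.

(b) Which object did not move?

the brown capsule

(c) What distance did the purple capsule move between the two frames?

1.0

From (8.3, 3.0) to (8.1, 4.0), the purple capsule covered √(0.2² + 1.0²) ≈ 1.0 units.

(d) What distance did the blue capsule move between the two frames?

2.4

The blue capsule was near (6.7, 3.7) before and (9.1, 3.5) after, so it travelled √(2.4² + 0.2²) ≈ 2.4 units.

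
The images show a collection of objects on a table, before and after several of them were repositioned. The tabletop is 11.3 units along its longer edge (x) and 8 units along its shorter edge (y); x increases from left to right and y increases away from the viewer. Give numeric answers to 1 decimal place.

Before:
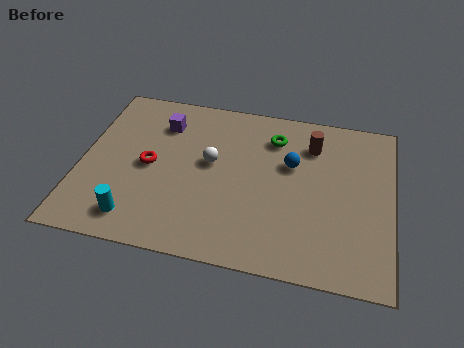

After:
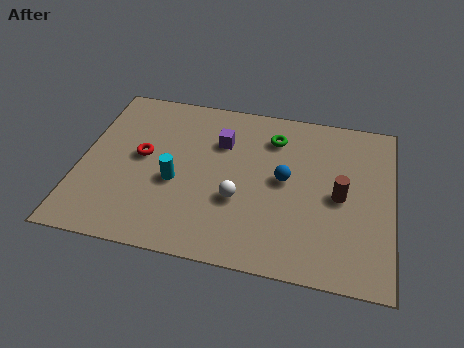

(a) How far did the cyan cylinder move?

2.4

From (2.2, 1.3) to (3.5, 3.3), the cyan cylinder covered √(1.3² + 2.0²) ≈ 2.4 units.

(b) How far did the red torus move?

0.5

From (2.5, 3.9) to (2.2, 4.3), the red torus covered √(0.3² + 0.4²) ≈ 0.5 units.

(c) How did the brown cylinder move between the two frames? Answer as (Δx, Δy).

(1.1, -2.3)

The brown cylinder started near (8.3, 6.1) and ended near (9.4, 3.8).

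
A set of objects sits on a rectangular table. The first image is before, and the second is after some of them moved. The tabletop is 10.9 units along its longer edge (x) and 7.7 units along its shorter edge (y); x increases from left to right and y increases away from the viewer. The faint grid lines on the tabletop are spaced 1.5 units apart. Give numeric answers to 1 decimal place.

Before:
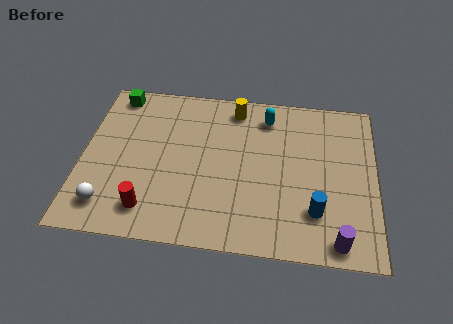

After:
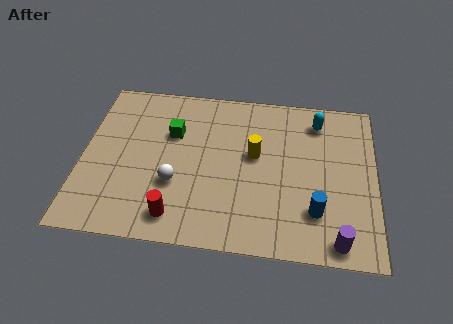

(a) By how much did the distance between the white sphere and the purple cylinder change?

-2.1

They were about 8.4 units apart before and 6.3 after — 2.1 units closer together.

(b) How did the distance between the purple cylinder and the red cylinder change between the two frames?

-1.0

They were about 6.9 units apart before and 5.9 after — 1.0 units closer together.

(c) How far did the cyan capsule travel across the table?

1.9

From (6.8, 6.3) to (8.7, 6.3), the cyan capsule covered √(1.9² + 0.0²) ≈ 1.9 units.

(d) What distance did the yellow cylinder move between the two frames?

2.3

From (5.6, 6.6) to (6.4, 4.4), the yellow cylinder covered √(0.8² + 2.2²) ≈ 2.3 units.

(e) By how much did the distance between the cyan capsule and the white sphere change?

-1.2

They were about 7.5 units apart before and 6.3 after — 1.2 units closer together.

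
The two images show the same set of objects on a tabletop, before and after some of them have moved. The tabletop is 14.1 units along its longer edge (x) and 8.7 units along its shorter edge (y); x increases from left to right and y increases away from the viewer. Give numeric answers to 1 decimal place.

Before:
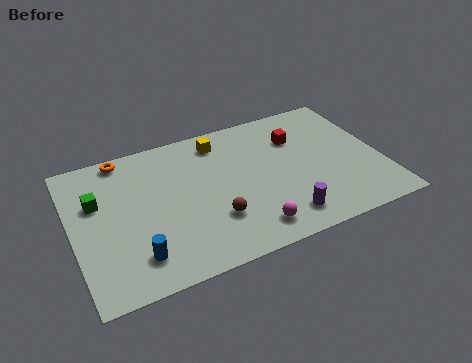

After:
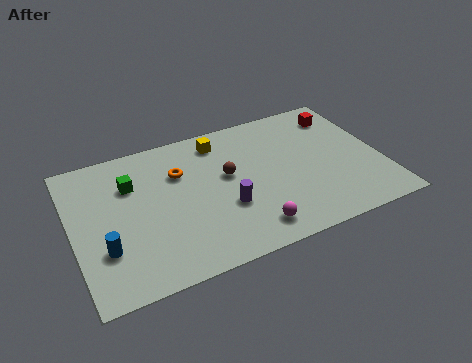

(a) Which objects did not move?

the yellow cube and the magenta sphere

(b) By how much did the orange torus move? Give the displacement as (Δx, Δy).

(2.4, -1.9)

The orange torus was at about (2.6, 7.9) and moved to about (5.0, 6.0).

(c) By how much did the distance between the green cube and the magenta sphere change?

-0.9

Before: roughly 7.7 units apart; after: 6.8. That's 0.9 units closer together.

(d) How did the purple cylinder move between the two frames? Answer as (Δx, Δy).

(-2.4, 1.6)

The purple cylinder was at about (9.2, 1.5) and moved to about (6.8, 3.1).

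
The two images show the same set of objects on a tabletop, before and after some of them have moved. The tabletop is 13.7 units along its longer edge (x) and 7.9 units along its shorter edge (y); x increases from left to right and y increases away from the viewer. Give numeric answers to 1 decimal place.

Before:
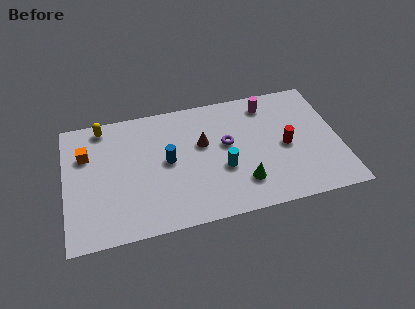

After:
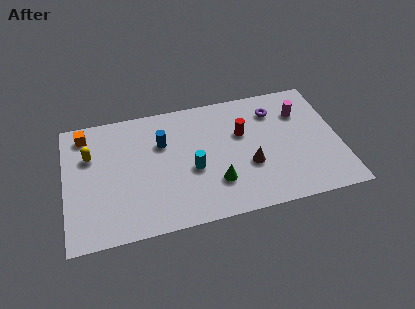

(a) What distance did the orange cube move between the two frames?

1.3

The orange cube was near (1.1, 5.4) before and (1.1, 6.7) after, so it travelled √(0.0² + 1.3²) ≈ 1.3 units.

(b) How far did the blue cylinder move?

1.2

From (5.1, 4.1) to (4.9, 5.3), the blue cylinder covered √(0.2² + 1.2²) ≈ 1.2 units.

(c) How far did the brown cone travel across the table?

2.9

From (6.9, 4.8) to (9.1, 2.9), the brown cone covered √(2.2² + 1.9²) ≈ 2.9 units.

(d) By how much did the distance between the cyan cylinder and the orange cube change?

-0.9

They were about 7.1 units apart before and 6.2 after — 0.9 units closer together.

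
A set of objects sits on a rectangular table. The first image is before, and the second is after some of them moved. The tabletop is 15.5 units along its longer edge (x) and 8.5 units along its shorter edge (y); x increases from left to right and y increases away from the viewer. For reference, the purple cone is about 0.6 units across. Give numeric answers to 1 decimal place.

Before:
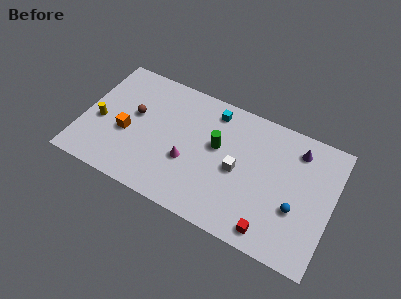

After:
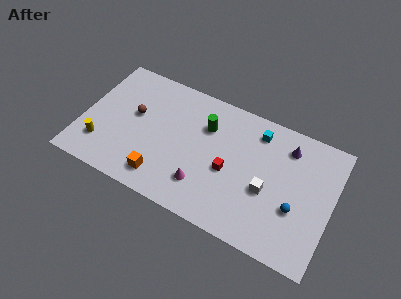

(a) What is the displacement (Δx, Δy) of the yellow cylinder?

(0.3, -1.5)

From the two frames, the yellow cylinder sits at roughly (1.1, 3.6) before and (1.4, 2.1) after.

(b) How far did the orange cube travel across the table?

3.2

From (2.8, 3.5) to (5.3, 1.5), the orange cube covered √(2.5² + 2.0²) ≈ 3.2 units.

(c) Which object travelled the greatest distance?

the red cube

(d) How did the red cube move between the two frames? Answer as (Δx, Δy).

(-2.9, 2.6)

The red cube started near (12.1, 1.1) and ended near (9.2, 3.7).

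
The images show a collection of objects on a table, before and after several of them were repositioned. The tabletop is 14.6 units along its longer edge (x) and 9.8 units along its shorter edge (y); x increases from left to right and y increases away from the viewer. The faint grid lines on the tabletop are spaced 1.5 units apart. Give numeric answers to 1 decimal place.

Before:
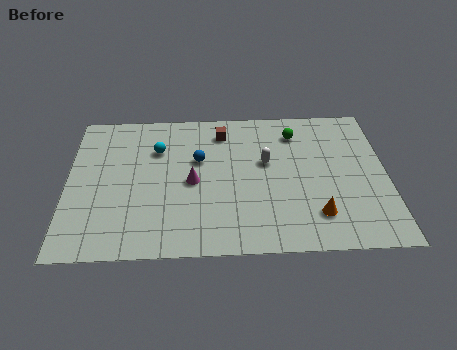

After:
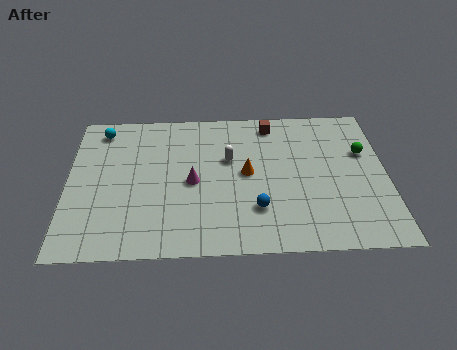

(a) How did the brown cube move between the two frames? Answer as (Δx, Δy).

(2.3, 0.5)

The brown cube was at about (7.1, 8.0) and moved to about (9.4, 8.5).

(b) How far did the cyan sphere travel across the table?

3.0

From (4.1, 6.9) to (1.5, 8.4), the cyan sphere covered √(2.6² + 1.5²) ≈ 3.0 units.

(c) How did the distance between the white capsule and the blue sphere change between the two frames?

+0.5

The distance was about 3.1 in the first image and 3.6 in the second, so they moved 0.5 units further apart.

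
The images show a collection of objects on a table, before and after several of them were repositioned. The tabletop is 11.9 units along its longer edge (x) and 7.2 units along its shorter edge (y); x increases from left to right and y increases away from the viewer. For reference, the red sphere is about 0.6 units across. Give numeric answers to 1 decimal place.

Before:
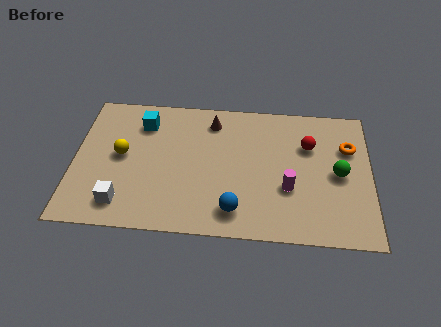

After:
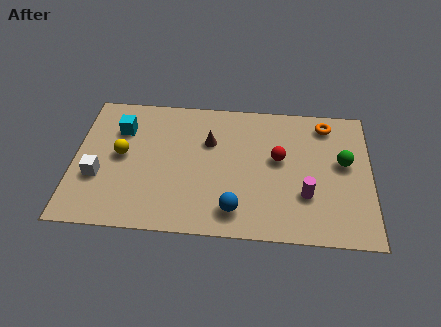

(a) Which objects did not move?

the yellow sphere and the blue sphere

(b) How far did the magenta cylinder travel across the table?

0.8

The magenta cylinder moved from about (8.6, 2.6) to (9.3, 2.3), a distance of √(0.7² + 0.3²) ≈ 0.8.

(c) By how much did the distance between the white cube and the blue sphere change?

+1.2

Before: roughly 4.5 units apart; after: 5.7. That's 1.2 units further apart.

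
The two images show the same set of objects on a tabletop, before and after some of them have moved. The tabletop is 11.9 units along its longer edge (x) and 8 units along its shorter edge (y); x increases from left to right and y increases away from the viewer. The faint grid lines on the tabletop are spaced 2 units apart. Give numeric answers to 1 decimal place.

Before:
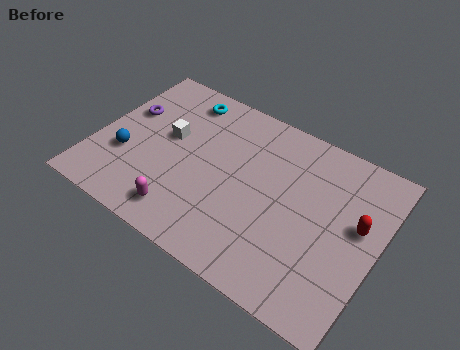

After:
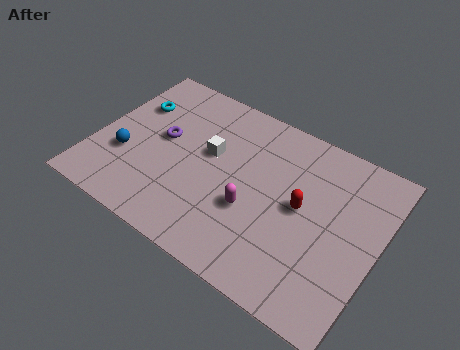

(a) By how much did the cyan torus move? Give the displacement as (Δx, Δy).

(-1.9, -1.3)

From the two frames, the cyan torus sits at roughly (3.1, 6.8) before and (1.2, 5.5) after.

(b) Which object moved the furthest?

the magenta capsule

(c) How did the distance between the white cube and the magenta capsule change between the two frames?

-0.8

Before: roughly 3.5 units apart; after: 2.7. That's 0.8 units closer together.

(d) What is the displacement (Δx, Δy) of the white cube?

(1.8, 0.1)

From the two frames, the white cube sits at roughly (2.9, 4.6) before and (4.7, 4.7) after.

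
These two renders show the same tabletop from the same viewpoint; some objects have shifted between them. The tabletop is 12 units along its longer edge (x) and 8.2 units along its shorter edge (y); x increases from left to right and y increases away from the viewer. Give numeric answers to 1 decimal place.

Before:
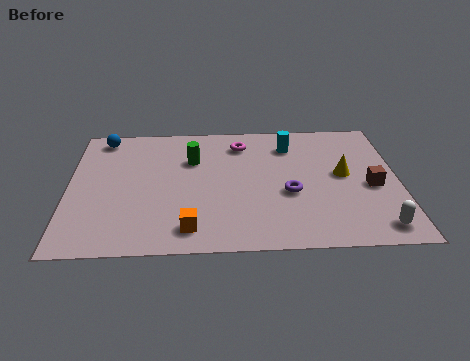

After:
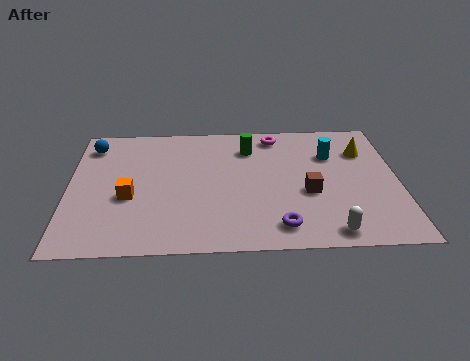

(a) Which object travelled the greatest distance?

the orange cube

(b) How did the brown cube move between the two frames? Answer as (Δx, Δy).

(-2.3, -0.3)

The brown cube started near (11.0, 3.6) and ended near (8.7, 3.3).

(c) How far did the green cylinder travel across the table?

2.2

The green cylinder was near (4.5, 5.6) before and (6.6, 6.3) after, so it travelled √(2.1² + 0.7²) ≈ 2.2 units.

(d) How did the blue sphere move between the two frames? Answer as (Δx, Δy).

(-0.4, -0.5)

The blue sphere was at about (1.2, 7.2) and moved to about (0.8, 6.7).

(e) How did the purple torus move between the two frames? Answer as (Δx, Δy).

(-0.4, -2.0)

The purple torus was at about (8.0, 3.3) and moved to about (7.6, 1.3).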